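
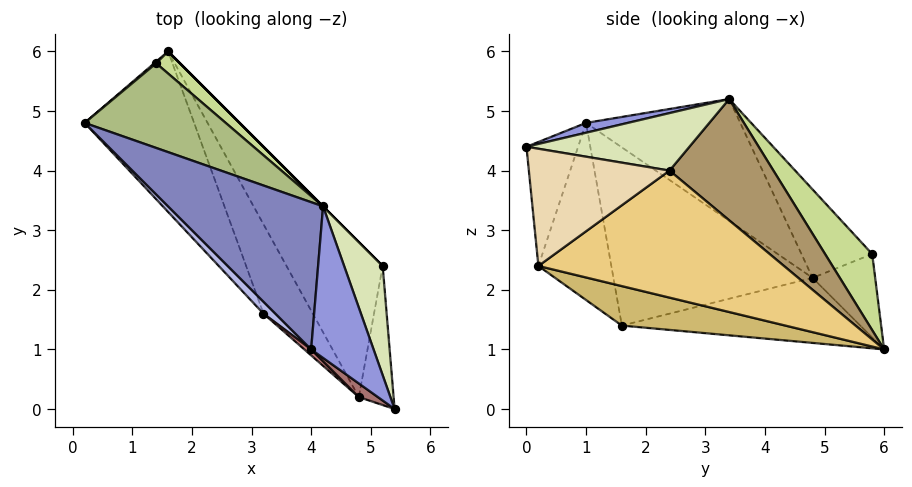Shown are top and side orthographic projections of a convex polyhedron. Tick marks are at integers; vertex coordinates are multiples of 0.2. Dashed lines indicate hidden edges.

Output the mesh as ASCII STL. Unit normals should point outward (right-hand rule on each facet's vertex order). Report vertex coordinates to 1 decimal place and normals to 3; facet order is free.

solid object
 facet normal -0.494 -0.255 -0.831
  outer loop
   vertex 3.2 1.6 1.4
   vertex 0.2 4.8 2.2
   vertex 1.6 6.0 1.0
  endloop
 endfacet
 facet normal -0.616 -0.079 0.784
  outer loop
   vertex 4.0 1.0 4.8
   vertex 4.2 3.4 5.2
   vertex 0.2 4.8 2.2
  endloop
 endfacet
 facet normal 0.153 -0.175 0.973
  outer loop
   vertex 4.0 1.0 4.8
   vertex 5.4 0.0 4.4
   vertex 4.2 3.4 5.2
  endloop
 endfacet
 facet normal -0.723 -0.690 0.048
  outer loop
   vertex 4.0 1.0 4.8
   vertex 0.2 4.8 2.2
   vertex 3.2 1.6 1.4
  endloop
 endfacet
 facet normal -0.643 0.766 0.015
  outer loop
   vertex 1.4 5.8 2.6
   vertex 1.6 6.0 1.0
   vertex 0.2 4.8 2.2
  endloop
 endfacet
 facet normal -0.509 0.286 0.812
  outer loop
   vertex 1.4 5.8 2.6
   vertex 0.2 4.8 2.2
   vertex 4.2 3.4 5.2
  endloop
 endfacet
 facet normal 0.545 0.821 0.171
  outer loop
   vertex 1.4 5.8 2.6
   vertex 4.2 3.4 5.2
   vertex 1.6 6.0 1.0
  endloop
 endfacet
 facet normal 0.820 0.160 0.550
  outer loop
   vertex 5.2 2.4 4.0
   vertex 4.2 3.4 5.2
   vertex 5.4 0.0 4.4
  endloop
 endfacet
 facet normal 0.707 0.707 0.000
  outer loop
   vertex 5.2 2.4 4.0
   vertex 1.6 6.0 1.0
   vertex 4.2 3.4 5.2
  endloop
 endfacet
 facet normal 0.617 0.154 -0.772
  outer loop
   vertex 4.8 0.2 2.4
   vertex 3.2 1.6 1.4
   vertex 1.6 6.0 1.0
  endloop
 endfacet
 facet normal 0.765 0.282 -0.579
  outer loop
   vertex 4.8 0.2 2.4
   vertex 1.6 6.0 1.0
   vertex 5.2 2.4 4.0
  endloop
 endfacet
 facet normal 0.958 0.032 -0.284
  outer loop
   vertex 4.8 0.2 2.4
   vertex 5.2 2.4 4.0
   vertex 5.4 0.0 4.4
  endloop
 endfacet
 facet normal -0.563 -0.822 0.087
  outer loop
   vertex 4.8 0.2 2.4
   vertex 5.4 0.0 4.4
   vertex 4.0 1.0 4.8
  endloop
 endfacet
 facet normal -0.667 -0.744 0.026
  outer loop
   vertex 4.8 0.2 2.4
   vertex 4.0 1.0 4.8
   vertex 3.2 1.6 1.4
  endloop
 endfacet
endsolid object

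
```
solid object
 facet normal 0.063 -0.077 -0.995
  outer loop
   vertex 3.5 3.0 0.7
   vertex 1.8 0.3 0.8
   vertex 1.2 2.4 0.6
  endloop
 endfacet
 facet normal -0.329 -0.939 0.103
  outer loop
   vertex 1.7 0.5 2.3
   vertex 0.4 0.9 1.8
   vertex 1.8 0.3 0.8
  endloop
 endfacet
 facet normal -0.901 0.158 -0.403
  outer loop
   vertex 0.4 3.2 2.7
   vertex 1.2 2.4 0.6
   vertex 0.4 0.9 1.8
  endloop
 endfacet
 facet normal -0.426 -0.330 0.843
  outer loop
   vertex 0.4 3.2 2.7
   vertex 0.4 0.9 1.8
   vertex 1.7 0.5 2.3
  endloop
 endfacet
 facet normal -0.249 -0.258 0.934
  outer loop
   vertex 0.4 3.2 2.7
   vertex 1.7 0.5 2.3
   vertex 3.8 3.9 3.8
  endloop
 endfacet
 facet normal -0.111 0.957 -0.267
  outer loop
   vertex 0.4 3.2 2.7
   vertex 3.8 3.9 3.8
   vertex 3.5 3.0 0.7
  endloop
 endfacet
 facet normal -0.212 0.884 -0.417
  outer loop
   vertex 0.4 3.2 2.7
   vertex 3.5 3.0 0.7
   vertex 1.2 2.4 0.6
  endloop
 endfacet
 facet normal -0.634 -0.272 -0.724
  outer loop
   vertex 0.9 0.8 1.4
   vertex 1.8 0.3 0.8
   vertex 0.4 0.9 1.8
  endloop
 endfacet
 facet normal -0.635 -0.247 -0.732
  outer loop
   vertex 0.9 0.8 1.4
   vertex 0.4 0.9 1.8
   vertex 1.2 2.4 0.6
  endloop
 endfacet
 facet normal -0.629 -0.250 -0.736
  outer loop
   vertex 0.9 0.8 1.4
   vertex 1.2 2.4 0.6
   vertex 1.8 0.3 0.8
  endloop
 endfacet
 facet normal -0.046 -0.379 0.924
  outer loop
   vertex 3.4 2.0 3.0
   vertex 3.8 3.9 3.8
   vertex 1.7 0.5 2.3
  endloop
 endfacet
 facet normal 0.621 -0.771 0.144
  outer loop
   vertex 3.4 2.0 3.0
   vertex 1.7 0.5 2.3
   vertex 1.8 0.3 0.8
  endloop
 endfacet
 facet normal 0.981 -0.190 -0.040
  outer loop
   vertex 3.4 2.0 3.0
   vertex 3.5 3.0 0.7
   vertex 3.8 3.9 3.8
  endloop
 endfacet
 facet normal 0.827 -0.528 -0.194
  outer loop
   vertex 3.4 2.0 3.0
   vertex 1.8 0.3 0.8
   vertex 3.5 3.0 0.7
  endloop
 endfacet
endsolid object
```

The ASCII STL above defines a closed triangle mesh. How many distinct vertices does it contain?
9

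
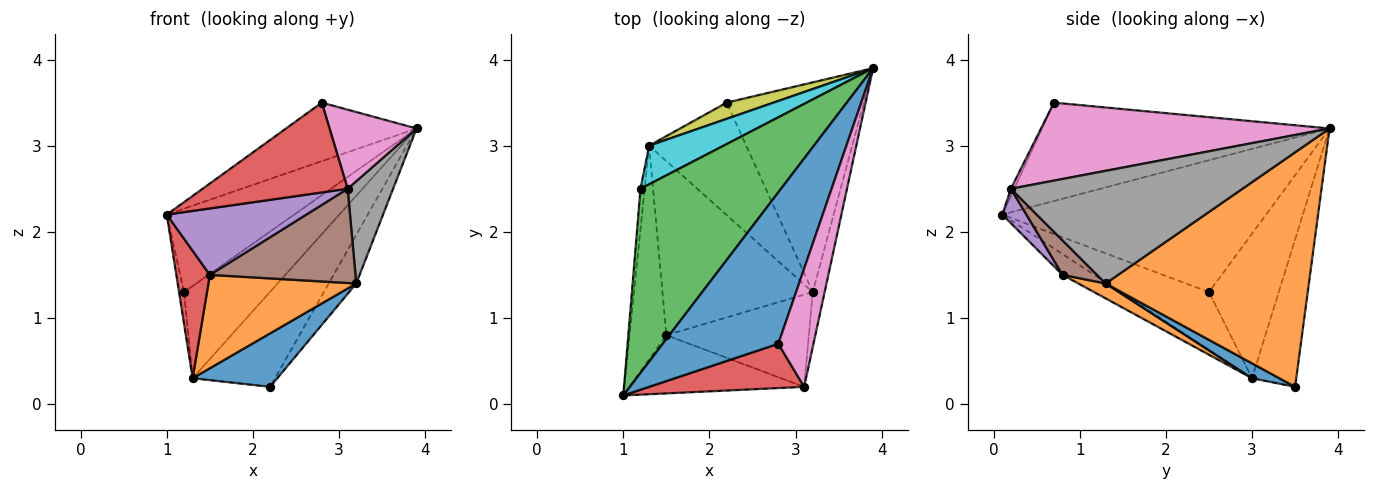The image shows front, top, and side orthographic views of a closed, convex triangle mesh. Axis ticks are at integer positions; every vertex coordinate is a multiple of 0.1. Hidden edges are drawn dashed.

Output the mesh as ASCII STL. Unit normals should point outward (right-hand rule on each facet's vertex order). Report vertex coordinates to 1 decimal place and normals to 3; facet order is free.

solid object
 facet normal -0.622 0.282 0.731
  outer loop
   vertex 2.8 0.7 3.5
   vertex 3.9 3.9 3.2
   vertex 1.0 0.1 2.2
  endloop
 endfacet
 facet normal 0.857 0.116 -0.501
  outer loop
   vertex 3.2 1.3 1.4
   vertex 2.2 3.5 0.2
   vertex 3.9 3.9 3.2
  endloop
 endfacet
 facet normal -0.650 0.314 0.692
  outer loop
   vertex 1.2 2.5 1.3
   vertex 1.0 0.1 2.2
   vertex 3.9 3.9 3.2
  endloop
 endfacet
 facet normal -0.020 -0.897 0.442
  outer loop
   vertex 3.1 0.2 2.5
   vertex 2.8 0.7 3.5
   vertex 1.0 0.1 2.2
  endloop
 endfacet
 facet normal 0.129 -0.746 -0.654
  outer loop
   vertex 3.1 0.2 2.5
   vertex 1.0 0.1 2.2
   vertex 1.5 0.8 1.5
  endloop
 endfacet
 facet normal 0.167 -0.705 -0.690
  outer loop
   vertex 3.1 0.2 2.5
   vertex 1.5 0.8 1.5
   vertex 3.2 1.3 1.4
  endloop
 endfacet
 facet normal 0.879 -0.265 0.396
  outer loop
   vertex 3.1 0.2 2.5
   vertex 3.9 3.9 3.2
   vertex 2.8 0.7 3.5
  endloop
 endfacet
 facet normal 0.976 -0.192 -0.103
  outer loop
   vertex 3.1 0.2 2.5
   vertex 3.2 1.3 1.4
   vertex 3.9 3.9 3.2
  endloop
 endfacet
 facet normal -0.468 0.871 0.149
  outer loop
   vertex 1.3 3.0 0.3
   vertex 3.9 3.9 3.2
   vertex 2.2 3.5 0.2
  endloop
 endfacet
 facet normal -0.600 0.738 0.309
  outer loop
   vertex 1.3 3.0 0.3
   vertex 1.2 2.5 1.3
   vertex 3.9 3.9 3.2
  endloop
 endfacet
 facet normal 0.137 -0.426 -0.894
  outer loop
   vertex 1.3 3.0 0.3
   vertex 2.2 3.5 0.2
   vertex 3.2 1.3 1.4
  endloop
 endfacet
 facet normal 0.087 -0.471 -0.878
  outer loop
   vertex 1.3 3.0 0.3
   vertex 3.2 1.3 1.4
   vertex 1.5 0.8 1.5
  endloop
 endfacet
 facet normal -0.996 0.056 -0.071
  outer loop
   vertex 1.3 3.0 0.3
   vertex 1.0 0.1 2.2
   vertex 1.2 2.5 1.3
  endloop
 endfacet
 facet normal -0.436 -0.461 -0.773
  outer loop
   vertex 1.3 3.0 0.3
   vertex 1.5 0.8 1.5
   vertex 1.0 0.1 2.2
  endloop
 endfacet
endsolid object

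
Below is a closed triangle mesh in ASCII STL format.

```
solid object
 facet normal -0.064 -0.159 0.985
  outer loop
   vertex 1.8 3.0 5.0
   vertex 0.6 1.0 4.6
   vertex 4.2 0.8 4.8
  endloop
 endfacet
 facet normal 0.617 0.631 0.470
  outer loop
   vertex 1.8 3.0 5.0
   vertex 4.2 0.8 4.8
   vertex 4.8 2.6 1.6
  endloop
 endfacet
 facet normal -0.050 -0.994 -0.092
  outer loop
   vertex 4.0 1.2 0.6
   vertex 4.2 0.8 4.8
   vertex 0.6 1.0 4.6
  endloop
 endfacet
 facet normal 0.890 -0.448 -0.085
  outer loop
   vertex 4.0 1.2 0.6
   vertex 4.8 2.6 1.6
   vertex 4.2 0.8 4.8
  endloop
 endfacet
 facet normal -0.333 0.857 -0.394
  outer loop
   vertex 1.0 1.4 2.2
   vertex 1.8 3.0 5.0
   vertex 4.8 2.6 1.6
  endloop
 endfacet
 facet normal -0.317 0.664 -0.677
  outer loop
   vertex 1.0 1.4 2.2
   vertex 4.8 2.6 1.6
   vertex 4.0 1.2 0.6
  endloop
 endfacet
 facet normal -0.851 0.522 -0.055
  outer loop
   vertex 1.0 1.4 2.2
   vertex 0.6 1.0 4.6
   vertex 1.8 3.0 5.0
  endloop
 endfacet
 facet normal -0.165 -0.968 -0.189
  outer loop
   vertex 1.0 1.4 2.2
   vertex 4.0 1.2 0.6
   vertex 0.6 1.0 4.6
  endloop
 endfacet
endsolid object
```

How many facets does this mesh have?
8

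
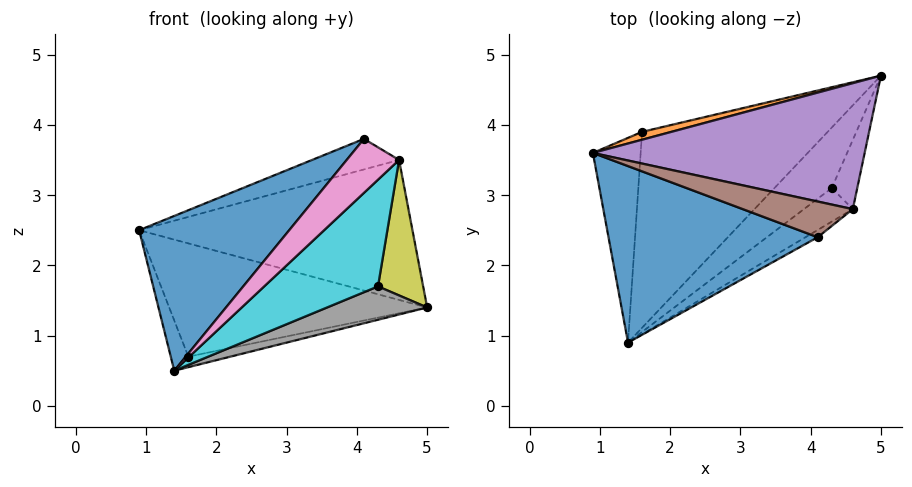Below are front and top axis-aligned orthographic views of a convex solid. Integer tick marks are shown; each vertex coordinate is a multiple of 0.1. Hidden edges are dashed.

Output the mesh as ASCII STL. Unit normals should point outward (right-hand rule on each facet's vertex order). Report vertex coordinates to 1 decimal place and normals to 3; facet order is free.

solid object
 facet normal -0.484 -0.577 0.658
  outer loop
   vertex 4.1 2.4 3.8
   vertex 0.9 3.6 2.5
   vertex 1.4 0.9 0.5
  endloop
 endfacet
 facet normal -0.242 0.968 0.067
  outer loop
   vertex 1.6 3.9 0.7
   vertex 0.9 3.6 2.5
   vertex 5.0 4.7 1.4
  endloop
 endfacet
 facet normal -0.933 0.085 -0.349
  outer loop
   vertex 1.6 3.9 0.7
   vertex 1.4 0.9 0.5
   vertex 0.9 3.6 2.5
  endloop
 endfacet
 facet normal 0.189 0.053 -0.980
  outer loop
   vertex 1.6 3.9 0.7
   vertex 5.0 4.7 1.4
   vertex 1.4 0.9 0.5
  endloop
 endfacet
 facet normal -0.020 0.743 0.669
  outer loop
   vertex 4.6 2.8 3.5
   vertex 5.0 4.7 1.4
   vertex 0.9 3.6 2.5
  endloop
 endfacet
 facet normal -0.065 0.649 0.758
  outer loop
   vertex 4.6 2.8 3.5
   vertex 0.9 3.6 2.5
   vertex 4.1 2.4 3.8
  endloop
 endfacet
 facet normal 0.581 -0.807 -0.108
  outer loop
   vertex 4.6 2.8 3.5
   vertex 4.1 2.4 3.8
   vertex 1.4 0.9 0.5
  endloop
 endfacet
 facet normal 0.589 -0.390 -0.708
  outer loop
   vertex 4.3 3.1 1.7
   vertex 1.4 0.9 0.5
   vertex 5.0 4.7 1.4
  endloop
 endfacet
 facet normal 0.879 -0.425 -0.217
  outer loop
   vertex 4.3 3.1 1.7
   vertex 5.0 4.7 1.4
   vertex 4.6 2.8 3.5
  endloop
 endfacet
 facet normal 0.647 -0.728 -0.229
  outer loop
   vertex 4.3 3.1 1.7
   vertex 4.6 2.8 3.5
   vertex 1.4 0.9 0.5
  endloop
 endfacet
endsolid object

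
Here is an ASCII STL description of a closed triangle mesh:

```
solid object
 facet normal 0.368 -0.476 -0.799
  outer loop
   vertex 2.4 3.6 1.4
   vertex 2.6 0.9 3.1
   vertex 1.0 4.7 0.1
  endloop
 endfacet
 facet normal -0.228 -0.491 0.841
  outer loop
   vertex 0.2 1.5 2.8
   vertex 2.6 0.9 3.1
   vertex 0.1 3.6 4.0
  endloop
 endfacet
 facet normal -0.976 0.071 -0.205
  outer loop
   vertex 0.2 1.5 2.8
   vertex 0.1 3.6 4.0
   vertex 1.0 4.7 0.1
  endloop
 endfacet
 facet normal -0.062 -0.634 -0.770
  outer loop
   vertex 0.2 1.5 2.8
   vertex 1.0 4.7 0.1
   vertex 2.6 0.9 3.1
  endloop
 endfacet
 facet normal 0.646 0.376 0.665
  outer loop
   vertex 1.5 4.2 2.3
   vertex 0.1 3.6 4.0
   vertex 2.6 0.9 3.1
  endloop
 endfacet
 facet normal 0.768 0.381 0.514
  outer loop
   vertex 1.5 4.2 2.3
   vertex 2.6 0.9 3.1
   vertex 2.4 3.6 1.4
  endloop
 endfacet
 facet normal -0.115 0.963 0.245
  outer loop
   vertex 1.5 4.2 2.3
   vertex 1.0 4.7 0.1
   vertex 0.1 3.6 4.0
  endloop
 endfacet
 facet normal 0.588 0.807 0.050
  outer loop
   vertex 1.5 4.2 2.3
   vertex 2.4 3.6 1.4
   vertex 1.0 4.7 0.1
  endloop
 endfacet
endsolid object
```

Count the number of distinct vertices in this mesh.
6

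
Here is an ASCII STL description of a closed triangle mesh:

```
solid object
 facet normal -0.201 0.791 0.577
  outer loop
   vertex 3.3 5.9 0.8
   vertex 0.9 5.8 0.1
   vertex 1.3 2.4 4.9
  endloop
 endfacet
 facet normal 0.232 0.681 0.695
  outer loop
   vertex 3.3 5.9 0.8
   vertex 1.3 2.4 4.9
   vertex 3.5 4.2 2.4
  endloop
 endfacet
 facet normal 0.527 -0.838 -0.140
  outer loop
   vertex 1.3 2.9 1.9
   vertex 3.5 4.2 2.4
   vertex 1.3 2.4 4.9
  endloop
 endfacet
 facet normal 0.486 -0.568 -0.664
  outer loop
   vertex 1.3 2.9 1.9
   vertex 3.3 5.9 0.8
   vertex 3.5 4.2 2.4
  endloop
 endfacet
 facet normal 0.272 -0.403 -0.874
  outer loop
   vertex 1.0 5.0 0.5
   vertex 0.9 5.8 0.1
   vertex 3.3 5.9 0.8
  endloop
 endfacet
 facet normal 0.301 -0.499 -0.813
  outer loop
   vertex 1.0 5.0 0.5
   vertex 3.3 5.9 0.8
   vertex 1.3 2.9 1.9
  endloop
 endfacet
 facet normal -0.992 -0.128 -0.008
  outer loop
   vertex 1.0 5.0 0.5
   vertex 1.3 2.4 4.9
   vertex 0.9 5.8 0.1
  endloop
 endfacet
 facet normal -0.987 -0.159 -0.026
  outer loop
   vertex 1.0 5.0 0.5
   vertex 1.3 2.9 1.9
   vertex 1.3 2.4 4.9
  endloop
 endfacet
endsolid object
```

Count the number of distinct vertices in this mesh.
6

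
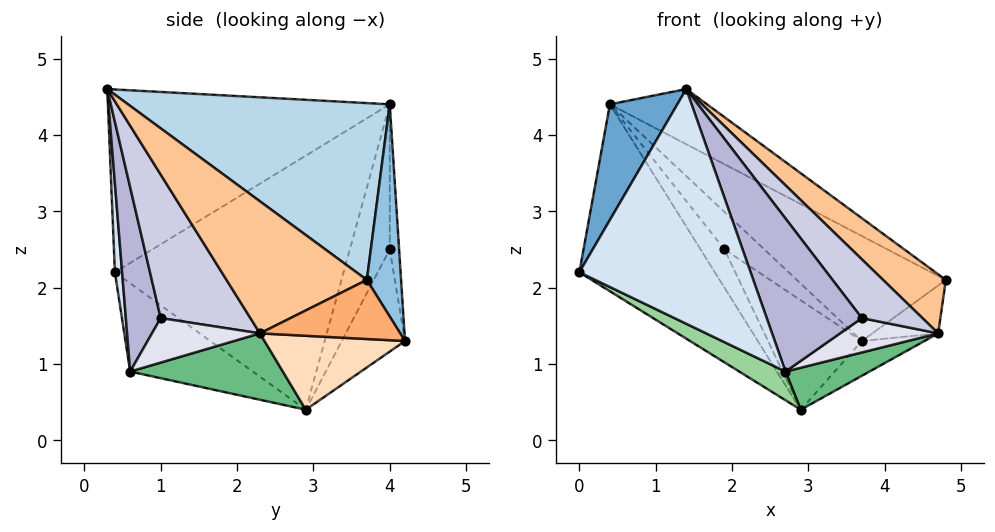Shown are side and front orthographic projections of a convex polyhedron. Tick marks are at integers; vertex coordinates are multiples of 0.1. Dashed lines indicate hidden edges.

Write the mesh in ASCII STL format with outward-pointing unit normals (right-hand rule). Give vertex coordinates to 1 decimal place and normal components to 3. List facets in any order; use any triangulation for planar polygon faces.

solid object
 facet normal -0.849 -0.203 0.487
  outer loop
   vertex 0.4 4.0 4.4
   vertex 0.0 0.4 2.2
   vertex 1.4 0.3 4.6
  endloop
 endfacet
 facet normal 0.214 0.933 0.288
  outer loop
   vertex 0.4 4.0 4.4
   vertex 4.8 3.7 2.1
   vertex 3.7 4.2 1.3
  endloop
 endfacet
 facet normal 0.466 0.173 0.868
  outer loop
   vertex 0.4 4.0 4.4
   vertex 1.4 0.3 4.6
   vertex 4.8 3.7 2.1
  endloop
 endfacet
 facet normal 0.042 -0.997 -0.066
  outer loop
   vertex 2.7 0.6 0.9
   vertex 1.4 0.3 4.6
   vertex 0.0 0.4 2.2
  endloop
 endfacet
 facet normal -0.225 0.958 -0.177
  outer loop
   vertex 1.9 4.0 2.5
   vertex 0.4 4.0 4.4
   vertex 3.7 4.2 1.3
  endloop
 endfacet
 facet normal 0.647 0.304 -0.700
  outer loop
   vertex 4.7 2.3 1.4
   vertex 3.7 4.2 1.3
   vertex 4.8 3.7 2.1
  endloop
 endfacet
 facet normal 0.753 -0.337 0.566
  outer loop
   vertex 4.7 2.3 1.4
   vertex 4.8 3.7 2.1
   vertex 1.4 0.3 4.6
  endloop
 endfacet
 facet normal 0.531 0.237 -0.814
  outer loop
   vertex 2.9 2.9 0.4
   vertex 3.7 4.2 1.3
   vertex 4.7 2.3 1.4
  endloop
 endfacet
 facet normal 0.414 -0.228 -0.881
  outer loop
   vertex 2.9 2.9 0.4
   vertex 4.7 2.3 1.4
   vertex 2.7 0.6 0.9
  endloop
 endfacet
 facet normal -0.419 -0.158 -0.894
  outer loop
   vertex 2.9 2.9 0.4
   vertex 2.7 0.6 0.9
   vertex 0.0 0.4 2.2
  endloop
 endfacet
 facet normal -0.458 0.679 -0.574
  outer loop
   vertex 2.9 2.9 0.4
   vertex 1.9 4.0 2.5
   vertex 3.7 4.2 1.3
  endloop
 endfacet
 facet normal -0.712 0.422 -0.561
  outer loop
   vertex 2.9 2.9 0.4
   vertex 0.0 0.4 2.2
   vertex 0.4 4.0 4.4
  endloop
 endfacet
 facet normal -0.710 0.425 -0.561
  outer loop
   vertex 2.9 2.9 0.4
   vertex 0.4 4.0 4.4
   vertex 1.9 4.0 2.5
  endloop
 endfacet
 facet normal 0.344 -0.938 0.045
  outer loop
   vertex 3.7 1.0 1.6
   vertex 1.4 0.3 4.6
   vertex 2.7 0.6 0.9
  endloop
 endfacet
 facet normal 0.740 -0.500 0.451
  outer loop
   vertex 3.7 1.0 1.6
   vertex 4.7 2.3 1.4
   vertex 1.4 0.3 4.6
  endloop
 endfacet
 facet normal 0.614 -0.558 -0.558
  outer loop
   vertex 3.7 1.0 1.6
   vertex 2.7 0.6 0.9
   vertex 4.7 2.3 1.4
  endloop
 endfacet
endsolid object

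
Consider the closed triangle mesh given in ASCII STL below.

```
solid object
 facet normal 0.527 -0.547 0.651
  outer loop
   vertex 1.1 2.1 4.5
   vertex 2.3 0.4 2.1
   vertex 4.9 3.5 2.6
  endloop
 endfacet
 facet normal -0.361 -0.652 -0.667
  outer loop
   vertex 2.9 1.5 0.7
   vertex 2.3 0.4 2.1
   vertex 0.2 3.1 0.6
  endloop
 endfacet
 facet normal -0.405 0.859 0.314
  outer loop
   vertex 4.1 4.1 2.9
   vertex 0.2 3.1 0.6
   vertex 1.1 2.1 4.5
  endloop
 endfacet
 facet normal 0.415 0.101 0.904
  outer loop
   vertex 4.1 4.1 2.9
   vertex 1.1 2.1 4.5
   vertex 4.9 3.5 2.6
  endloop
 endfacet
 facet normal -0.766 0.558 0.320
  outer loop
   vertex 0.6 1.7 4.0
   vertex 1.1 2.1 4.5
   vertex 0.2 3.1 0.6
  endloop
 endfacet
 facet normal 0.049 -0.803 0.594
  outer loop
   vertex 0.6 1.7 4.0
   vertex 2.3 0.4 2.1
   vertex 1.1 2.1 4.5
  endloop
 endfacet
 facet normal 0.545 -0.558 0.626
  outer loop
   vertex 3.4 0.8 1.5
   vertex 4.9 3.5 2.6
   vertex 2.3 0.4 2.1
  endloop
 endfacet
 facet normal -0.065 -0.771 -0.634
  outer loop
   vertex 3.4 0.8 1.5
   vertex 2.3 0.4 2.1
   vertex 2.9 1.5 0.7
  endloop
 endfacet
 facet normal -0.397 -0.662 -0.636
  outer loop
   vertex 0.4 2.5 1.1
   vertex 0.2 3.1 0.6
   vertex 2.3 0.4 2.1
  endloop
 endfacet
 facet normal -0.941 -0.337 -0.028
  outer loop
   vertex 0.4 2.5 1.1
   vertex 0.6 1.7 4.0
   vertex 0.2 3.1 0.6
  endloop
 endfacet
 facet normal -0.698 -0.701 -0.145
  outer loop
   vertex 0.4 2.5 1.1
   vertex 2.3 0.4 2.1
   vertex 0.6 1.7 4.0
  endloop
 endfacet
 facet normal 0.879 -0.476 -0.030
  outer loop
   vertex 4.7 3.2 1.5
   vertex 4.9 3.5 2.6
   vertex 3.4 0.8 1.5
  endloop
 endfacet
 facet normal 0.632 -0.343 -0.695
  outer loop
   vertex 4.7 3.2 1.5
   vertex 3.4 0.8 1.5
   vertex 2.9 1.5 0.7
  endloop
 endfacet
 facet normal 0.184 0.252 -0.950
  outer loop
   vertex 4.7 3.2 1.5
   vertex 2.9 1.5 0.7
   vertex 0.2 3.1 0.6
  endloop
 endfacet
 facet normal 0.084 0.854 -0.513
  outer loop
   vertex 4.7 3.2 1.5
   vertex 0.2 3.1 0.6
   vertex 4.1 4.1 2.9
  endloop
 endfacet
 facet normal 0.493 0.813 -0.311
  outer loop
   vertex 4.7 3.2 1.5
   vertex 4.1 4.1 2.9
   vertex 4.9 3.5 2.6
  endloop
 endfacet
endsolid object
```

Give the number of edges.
24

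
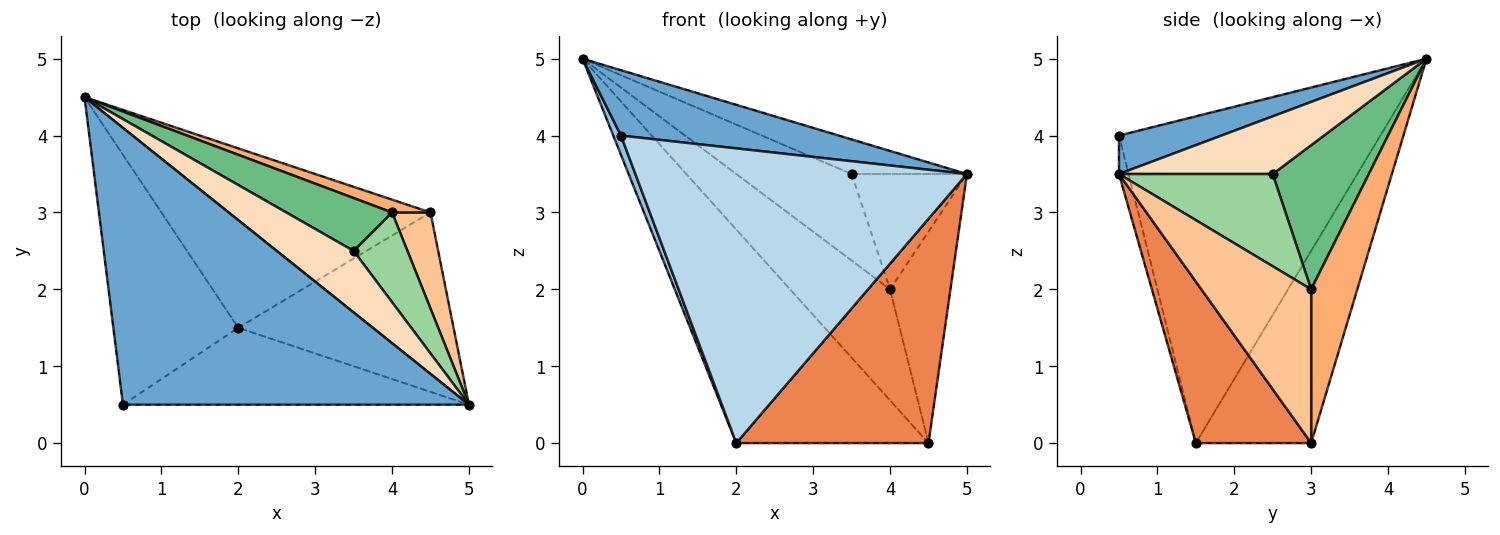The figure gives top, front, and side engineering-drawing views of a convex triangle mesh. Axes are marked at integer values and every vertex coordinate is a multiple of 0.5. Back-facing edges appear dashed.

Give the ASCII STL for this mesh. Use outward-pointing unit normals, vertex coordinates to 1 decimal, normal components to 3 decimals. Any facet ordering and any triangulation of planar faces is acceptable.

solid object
 facet normal 0.108 -0.228 0.968
  outer loop
   vertex 0.5 0.5 4.0
   vertex 5.0 0.5 3.5
   vertex 0.0 4.5 5.0
  endloop
 endfacet
 facet normal -0.934 -0.027 -0.357
  outer loop
   vertex 0.5 0.5 4.0
   vertex 0.0 4.5 5.0
   vertex 2.0 1.5 0.0
  endloop
 endfacet
 facet normal -0.028 -0.967 -0.252
  outer loop
   vertex 0.5 0.5 4.0
   vertex 2.0 1.5 0.0
   vertex 5.0 0.5 3.5
  endloop
 endfacet
 facet normal -0.417 0.696 -0.584
  outer loop
   vertex 4.5 3.0 0.0
   vertex 2.0 1.5 0.0
   vertex 0.0 4.5 5.0
  endloop
 endfacet
 facet normal 0.424 -0.707 -0.566
  outer loop
   vertex 4.5 3.0 0.0
   vertex 5.0 0.5 3.5
   vertex 2.0 1.5 0.0
  endloop
 endfacet
 facet normal 0.417 0.903 0.104
  outer loop
   vertex 4.0 3.0 2.0
   vertex 4.5 3.0 0.0
   vertex 0.0 4.5 5.0
  endloop
 endfacet
 facet normal 0.856 0.471 0.214
  outer loop
   vertex 4.0 3.0 2.0
   vertex 5.0 0.5 3.5
   vertex 4.5 3.0 0.0
  endloop
 endfacet
 facet normal 0.547 0.410 0.730
  outer loop
   vertex 3.5 2.5 3.5
   vertex 0.0 4.5 5.0
   vertex 5.0 0.5 3.5
  endloop
 endfacet
 facet normal 0.580 0.695 0.425
  outer loop
   vertex 3.5 2.5 3.5
   vertex 4.0 3.0 2.0
   vertex 0.0 4.5 5.0
  endloop
 endfacet
 facet normal 0.725 0.544 0.423
  outer loop
   vertex 3.5 2.5 3.5
   vertex 5.0 0.5 3.5
   vertex 4.0 3.0 2.0
  endloop
 endfacet
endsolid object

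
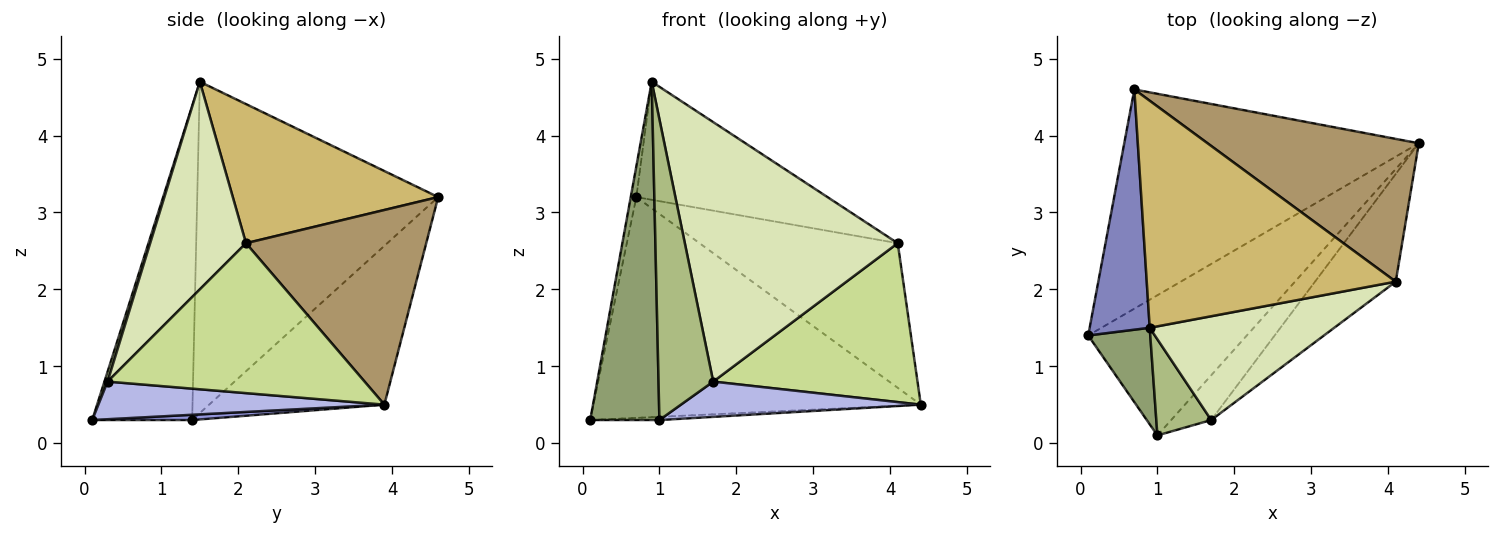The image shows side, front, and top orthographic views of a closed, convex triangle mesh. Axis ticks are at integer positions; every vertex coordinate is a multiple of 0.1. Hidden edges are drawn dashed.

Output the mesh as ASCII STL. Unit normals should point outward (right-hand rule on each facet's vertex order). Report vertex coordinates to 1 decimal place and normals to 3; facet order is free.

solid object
 facet normal -0.355 0.663 -0.659
  outer loop
   vertex 0.7 4.6 3.2
   vertex 4.4 3.9 0.5
   vertex 0.1 1.4 0.3
  endloop
 endfacet
 facet normal -0.984 0.023 0.178
  outer loop
   vertex 0.9 1.5 4.7
   vertex 0.7 4.6 3.2
   vertex 0.1 1.4 0.3
  endloop
 endfacet
 facet normal 0.033 0.023 -0.999
  outer loop
   vertex 1.0 0.1 0.3
   vertex 0.1 1.4 0.3
   vertex 4.4 3.9 0.5
  endloop
 endfacet
 facet normal 0.594 -0.498 -0.632
  outer loop
   vertex 1.0 0.1 0.3
   vertex 4.4 3.9 0.5
   vertex 1.7 0.3 0.8
  endloop
 endfacet
 facet normal -0.812 -0.562 0.160
  outer loop
   vertex 1.0 0.1 0.3
   vertex 0.9 1.5 4.7
   vertex 0.1 1.4 0.3
  endloop
 endfacet
 facet normal 0.055 -0.951 0.304
  outer loop
   vertex 1.0 0.1 0.3
   vertex 1.7 0.3 0.8
   vertex 0.9 1.5 4.7
  endloop
 endfacet
 facet normal 0.721 -0.573 -0.388
  outer loop
   vertex 4.1 2.1 2.6
   vertex 1.7 0.3 0.8
   vertex 4.4 3.9 0.5
  endloop
 endfacet
 facet normal 0.386 -0.857 0.343
  outer loop
   vertex 4.1 2.1 2.6
   vertex 0.9 1.5 4.7
   vertex 1.7 0.3 0.8
  endloop
 endfacet
 facet normal 0.543 0.597 0.590
  outer loop
   vertex 4.1 2.1 2.6
   vertex 4.4 3.9 0.5
   vertex 0.7 4.6 3.2
  endloop
 endfacet
 facet normal 0.444 0.413 0.795
  outer loop
   vertex 4.1 2.1 2.6
   vertex 0.7 4.6 3.2
   vertex 0.9 1.5 4.7
  endloop
 endfacet
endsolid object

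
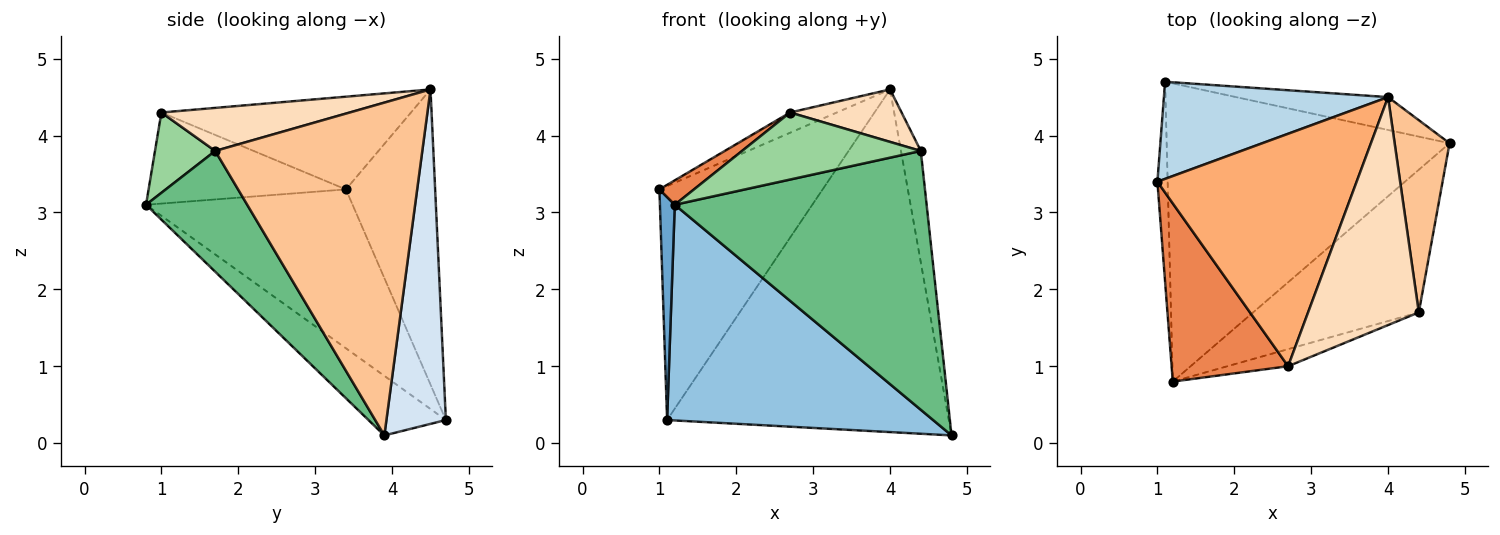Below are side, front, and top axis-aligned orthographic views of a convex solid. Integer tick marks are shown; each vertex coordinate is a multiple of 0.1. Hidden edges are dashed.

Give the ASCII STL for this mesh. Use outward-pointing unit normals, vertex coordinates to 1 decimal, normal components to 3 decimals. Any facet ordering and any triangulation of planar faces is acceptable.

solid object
 facet normal -0.995 -0.072 -0.064
  outer loop
   vertex 1.1 4.7 0.3
   vertex 1.2 0.8 3.1
   vertex 1.0 3.4 3.3
  endloop
 endfacet
 facet normal -0.168 -0.578 -0.799
  outer loop
   vertex 1.1 4.7 0.3
   vertex 4.8 3.9 0.1
   vertex 1.2 0.8 3.1
  endloop
 endfacet
 facet normal -0.451 0.824 0.342
  outer loop
   vertex 1.1 4.7 0.3
   vertex 1.0 3.4 3.3
   vertex 4.0 4.5 4.6
  endloop
 endfacet
 facet normal 0.206 0.974 -0.093
  outer loop
   vertex 1.1 4.7 0.3
   vertex 4.0 4.5 4.6
   vertex 4.8 3.9 0.1
  endloop
 endfacet
 facet normal -0.612 -0.107 0.783
  outer loop
   vertex 2.7 1.0 4.3
   vertex 1.0 3.4 3.3
   vertex 1.2 0.8 3.1
  endloop
 endfacet
 facet normal -0.421 0.079 0.904
  outer loop
   vertex 2.7 1.0 4.3
   vertex 4.0 4.5 4.6
   vertex 1.0 3.4 3.3
  endloop
 endfacet
 facet normal 0.982 0.094 0.162
  outer loop
   vertex 4.4 1.7 3.8
   vertex 4.8 3.9 0.1
   vertex 4.0 4.5 4.6
  endloop
 endfacet
 facet normal 0.354 -0.210 0.911
  outer loop
   vertex 4.4 1.7 3.8
   vertex 4.0 4.5 4.6
   vertex 2.7 1.0 4.3
  endloop
 endfacet
 facet normal 0.332 -0.826 -0.455
  outer loop
   vertex 4.4 1.7 3.8
   vertex 1.2 0.8 3.1
   vertex 4.8 3.9 0.1
  endloop
 endfacet
 facet normal 0.310 -0.921 -0.234
  outer loop
   vertex 4.4 1.7 3.8
   vertex 2.7 1.0 4.3
   vertex 1.2 0.8 3.1
  endloop
 endfacet
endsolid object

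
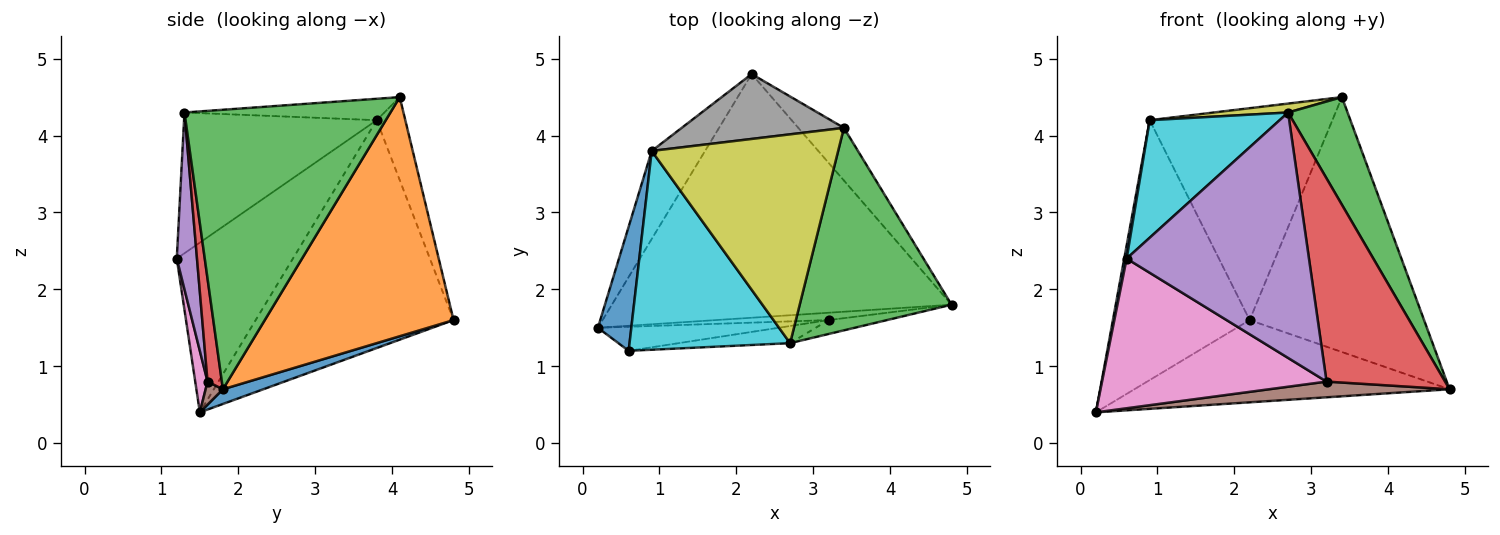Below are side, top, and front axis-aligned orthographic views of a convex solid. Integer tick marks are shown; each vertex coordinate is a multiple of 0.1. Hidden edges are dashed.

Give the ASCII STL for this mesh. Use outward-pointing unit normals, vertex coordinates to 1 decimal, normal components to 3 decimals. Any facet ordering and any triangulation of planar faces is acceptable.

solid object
 facet normal 0.041 0.319 -0.947
  outer loop
   vertex 2.2 4.8 1.6
   vertex 4.8 1.8 0.7
   vertex 0.2 1.5 0.4
  endloop
 endfacet
 facet normal 0.727 0.672 -0.139
  outer loop
   vertex 3.4 4.1 4.5
   vertex 4.8 1.8 0.7
   vertex 2.2 4.8 1.6
  endloop
 endfacet
 facet normal 0.852 -0.246 0.463
  outer loop
   vertex 2.7 1.3 4.3
   vertex 4.8 1.8 0.7
   vertex 3.4 4.1 4.5
  endloop
 endfacet
 facet normal 0.120 -0.991 -0.068
  outer loop
   vertex 3.2 1.6 0.8
   vertex 4.8 1.8 0.7
   vertex 2.7 1.3 4.3
  endloop
 endfacet
 facet normal 0.110 -0.992 -0.069
  outer loop
   vertex 3.2 1.6 0.8
   vertex 2.7 1.3 4.3
   vertex 0.6 1.2 2.4
  endloop
 endfacet
 facet normal 0.086 -0.902 -0.422
  outer loop
   vertex 3.2 1.6 0.8
   vertex 0.2 1.5 0.4
   vertex 4.8 1.8 0.7
  endloop
 endfacet
 facet normal 0.054 -0.986 -0.159
  outer loop
   vertex 3.2 1.6 0.8
   vertex 0.6 1.2 2.4
   vertex 0.2 1.5 0.4
  endloop
 endfacet
 facet normal -0.148 0.946 0.290
  outer loop
   vertex 0.9 3.8 4.2
   vertex 3.4 4.1 4.5
   vertex 2.2 4.8 1.6
  endloop
 endfacet
 facet normal -0.114 -0.042 0.993
  outer loop
   vertex 0.9 3.8 4.2
   vertex 2.7 1.3 4.3
   vertex 3.4 4.1 4.5
  endloop
 endfacet
 facet normal -0.602 -0.406 0.687
  outer loop
   vertex 0.9 3.8 4.2
   vertex 0.6 1.2 2.4
   vertex 2.7 1.3 4.3
  endloop
 endfacet
 facet normal -0.981 -0.021 0.193
  outer loop
   vertex 0.9 3.8 4.2
   vertex 0.2 1.5 0.4
   vertex 0.6 1.2 2.4
  endloop
 endfacet
 facet normal -0.808 0.558 -0.189
  outer loop
   vertex 0.9 3.8 4.2
   vertex 2.2 4.8 1.6
   vertex 0.2 1.5 0.4
  endloop
 endfacet
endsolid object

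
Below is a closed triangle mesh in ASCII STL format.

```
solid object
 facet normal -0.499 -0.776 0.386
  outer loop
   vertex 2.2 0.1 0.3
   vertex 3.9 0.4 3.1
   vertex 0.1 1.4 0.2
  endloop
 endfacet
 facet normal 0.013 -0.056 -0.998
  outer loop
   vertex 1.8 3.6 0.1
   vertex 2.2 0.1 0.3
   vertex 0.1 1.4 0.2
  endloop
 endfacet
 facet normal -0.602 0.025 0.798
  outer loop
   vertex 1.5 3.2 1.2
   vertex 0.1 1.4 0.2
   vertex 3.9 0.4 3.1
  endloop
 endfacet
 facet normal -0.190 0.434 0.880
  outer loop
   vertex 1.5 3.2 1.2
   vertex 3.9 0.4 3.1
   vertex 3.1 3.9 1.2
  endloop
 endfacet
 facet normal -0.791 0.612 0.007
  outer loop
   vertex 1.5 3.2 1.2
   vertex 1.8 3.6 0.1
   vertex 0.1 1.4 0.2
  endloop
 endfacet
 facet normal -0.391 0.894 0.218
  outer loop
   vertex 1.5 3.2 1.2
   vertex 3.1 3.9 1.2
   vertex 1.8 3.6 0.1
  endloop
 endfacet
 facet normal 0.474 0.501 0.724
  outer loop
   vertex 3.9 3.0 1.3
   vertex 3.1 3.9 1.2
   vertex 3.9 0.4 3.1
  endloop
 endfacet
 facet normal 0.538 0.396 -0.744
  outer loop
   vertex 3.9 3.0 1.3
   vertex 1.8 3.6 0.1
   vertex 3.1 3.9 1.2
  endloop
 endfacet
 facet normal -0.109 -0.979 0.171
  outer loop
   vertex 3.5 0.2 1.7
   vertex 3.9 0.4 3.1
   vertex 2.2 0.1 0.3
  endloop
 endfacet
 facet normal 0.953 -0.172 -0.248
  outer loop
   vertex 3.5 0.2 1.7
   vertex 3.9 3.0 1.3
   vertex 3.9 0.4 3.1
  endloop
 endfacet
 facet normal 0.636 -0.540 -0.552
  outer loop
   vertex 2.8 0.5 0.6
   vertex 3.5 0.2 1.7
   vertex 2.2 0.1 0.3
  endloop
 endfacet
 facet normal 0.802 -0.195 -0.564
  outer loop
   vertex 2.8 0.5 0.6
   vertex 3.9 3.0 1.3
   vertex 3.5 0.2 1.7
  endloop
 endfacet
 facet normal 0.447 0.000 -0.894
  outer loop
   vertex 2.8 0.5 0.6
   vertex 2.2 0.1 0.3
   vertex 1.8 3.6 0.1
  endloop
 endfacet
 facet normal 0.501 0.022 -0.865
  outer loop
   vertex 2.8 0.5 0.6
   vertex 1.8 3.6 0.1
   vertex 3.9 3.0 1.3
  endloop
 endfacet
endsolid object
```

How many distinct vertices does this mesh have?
9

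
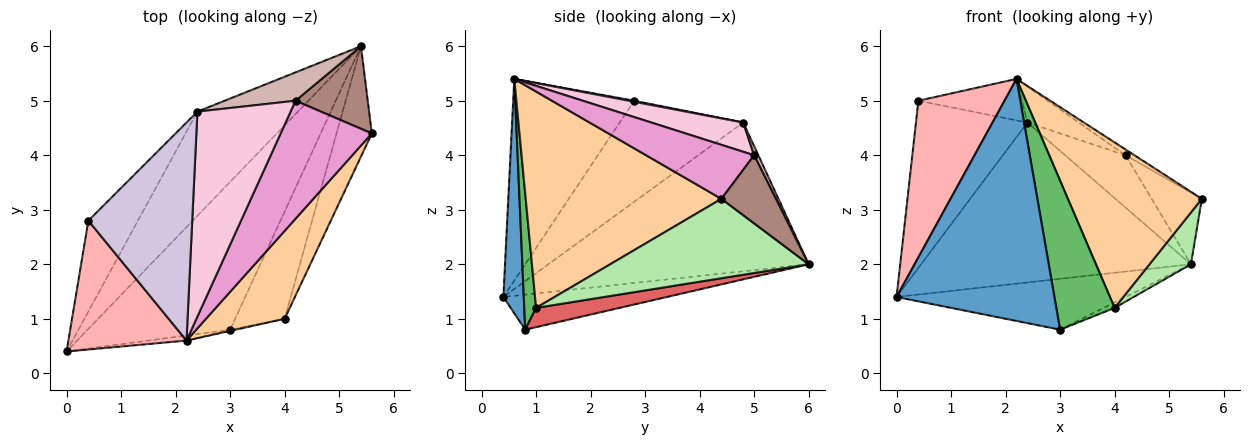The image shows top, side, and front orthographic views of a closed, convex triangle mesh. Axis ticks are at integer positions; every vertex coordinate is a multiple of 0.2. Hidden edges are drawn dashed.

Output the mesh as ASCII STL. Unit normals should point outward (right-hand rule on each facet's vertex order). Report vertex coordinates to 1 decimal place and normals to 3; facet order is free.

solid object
 facet normal 0.128 -0.992 -0.021
  outer loop
   vertex 2.2 0.6 5.4
   vertex 0.0 0.4 1.4
   vertex 3.0 0.8 0.8
  endloop
 endfacet
 facet normal -0.226 0.317 -0.921
  outer loop
   vertex 5.4 6.0 2.0
   vertex 3.0 0.8 0.8
   vertex 0.0 0.4 1.4
  endloop
 endfacet
 facet normal -0.629 0.652 -0.425
  outer loop
   vertex 5.4 6.0 2.0
   vertex 0.0 0.4 1.4
   vertex 2.4 4.8 4.6
  endloop
 endfacet
 facet normal 0.790 -0.541 0.287
  outer loop
   vertex 4.0 1.0 1.2
   vertex 5.6 4.4 3.2
   vertex 2.2 0.6 5.4
  endloop
 endfacet
 facet normal 0.199 -0.980 -0.008
  outer loop
   vertex 4.0 1.0 1.2
   vertex 2.2 0.6 5.4
   vertex 3.0 0.8 0.8
  endloop
 endfacet
 facet normal 0.897 -0.187 -0.399
  outer loop
   vertex 4.0 1.0 1.2
   vertex 5.4 6.0 2.0
   vertex 5.6 4.4 3.2
  endloop
 endfacet
 facet normal 0.363 0.047 -0.931
  outer loop
   vertex 4.0 1.0 1.2
   vertex 3.0 0.8 0.8
   vertex 5.4 6.0 2.0
  endloop
 endfacet
 facet normal -0.735 -0.523 0.431
  outer loop
   vertex 0.4 2.8 5.0
   vertex 0.0 0.4 1.4
   vertex 2.2 0.6 5.4
  endloop
 endfacet
 facet normal -0.698 0.629 -0.342
  outer loop
   vertex 0.4 2.8 5.0
   vertex 2.4 4.8 4.6
   vertex 0.0 0.4 1.4
  endloop
 endfacet
 facet normal 0.010 0.187 0.982
  outer loop
   vertex 0.4 2.8 5.0
   vertex 2.2 0.6 5.4
   vertex 2.4 4.8 4.6
  endloop
 endfacet
 facet normal 0.580 0.534 0.615
  outer loop
   vertex 4.2 5.0 4.0
   vertex 5.6 4.4 3.2
   vertex 5.4 6.0 2.0
  endloop
 endfacet
 facet normal 0.061 0.878 0.475
  outer loop
   vertex 4.2 5.0 4.0
   vertex 5.4 6.0 2.0
   vertex 2.4 4.8 4.6
  endloop
 endfacet
 facet normal 0.509 0.042 0.860
  outer loop
   vertex 4.2 5.0 4.0
   vertex 2.2 0.6 5.4
   vertex 5.6 4.4 3.2
  endloop
 endfacet
 facet normal 0.295 0.165 0.941
  outer loop
   vertex 4.2 5.0 4.0
   vertex 2.4 4.8 4.6
   vertex 2.2 0.6 5.4
  endloop
 endfacet
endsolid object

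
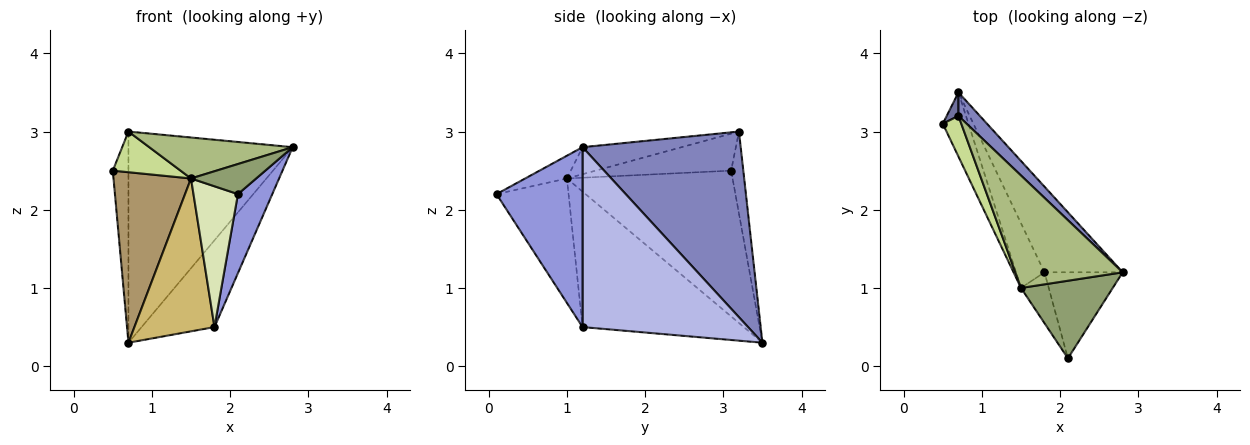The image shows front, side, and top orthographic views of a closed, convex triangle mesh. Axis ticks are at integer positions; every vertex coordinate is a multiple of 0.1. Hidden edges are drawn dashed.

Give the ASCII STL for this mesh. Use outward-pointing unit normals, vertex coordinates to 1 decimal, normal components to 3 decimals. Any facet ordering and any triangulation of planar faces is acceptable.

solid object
 facet normal -0.612 0.786 0.087
  outer loop
   vertex 0.7 3.2 3.0
   vertex 0.7 3.5 0.3
   vertex 0.5 3.1 2.5
  endloop
 endfacet
 facet normal 0.691 0.718 0.080
  outer loop
   vertex 0.7 3.2 3.0
   vertex 2.8 1.2 2.8
   vertex 0.7 3.5 0.3
  endloop
 endfacet
 facet normal 0.861 -0.344 -0.374
  outer loop
   vertex 1.8 1.2 0.5
   vertex 2.8 1.2 2.8
   vertex 2.1 0.1 2.2
  endloop
 endfacet
 facet normal 0.850 0.375 -0.370
  outer loop
   vertex 1.8 1.2 0.5
   vertex 0.7 3.5 0.3
   vertex 2.8 1.2 2.8
  endloop
 endfacet
 facet normal -0.225 -0.352 0.908
  outer loop
   vertex 1.5 1.0 2.4
   vertex 2.1 0.1 2.2
   vertex 2.8 1.2 2.8
  endloop
 endfacet
 facet normal -0.230 -0.333 0.914
  outer loop
   vertex 1.5 1.0 2.4
   vertex 2.8 1.2 2.8
   vertex 0.7 3.2 3.0
  endloop
 endfacet
 facet normal -0.816 -0.408 0.408
  outer loop
   vertex 1.5 1.0 2.4
   vertex 0.7 3.2 3.0
   vertex 0.5 3.1 2.5
  endloop
 endfacet
 facet normal -0.836 -0.516 -0.186
  outer loop
   vertex 1.5 1.0 2.4
   vertex 1.8 1.2 0.5
   vertex 2.1 0.1 2.2
  endloop
 endfacet
 facet normal -0.894 -0.418 -0.157
  outer loop
   vertex 1.5 1.0 2.4
   vertex 0.5 3.1 2.5
   vertex 0.7 3.5 0.3
  endloop
 endfacet
 facet normal -0.880 -0.437 -0.185
  outer loop
   vertex 1.5 1.0 2.4
   vertex 0.7 3.5 0.3
   vertex 1.8 1.2 0.5
  endloop
 endfacet
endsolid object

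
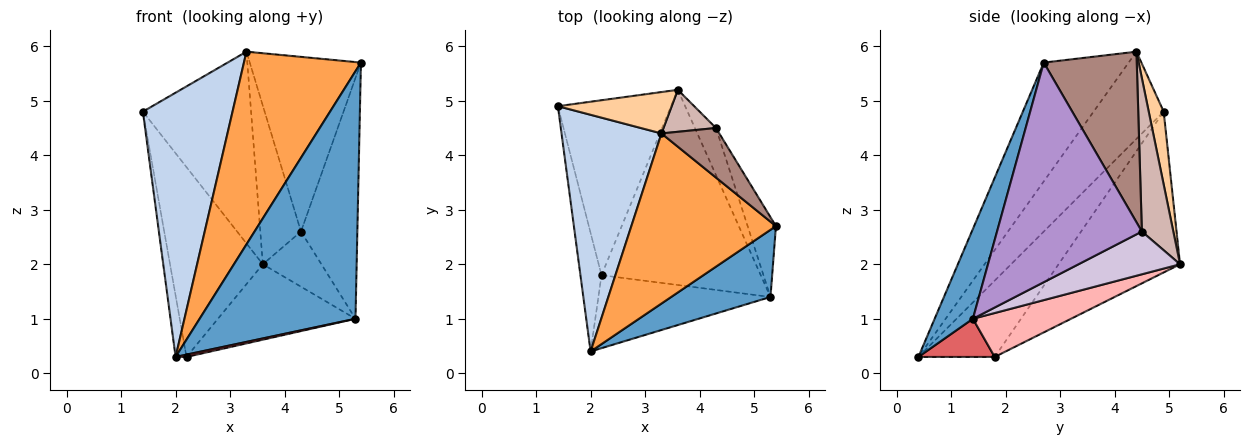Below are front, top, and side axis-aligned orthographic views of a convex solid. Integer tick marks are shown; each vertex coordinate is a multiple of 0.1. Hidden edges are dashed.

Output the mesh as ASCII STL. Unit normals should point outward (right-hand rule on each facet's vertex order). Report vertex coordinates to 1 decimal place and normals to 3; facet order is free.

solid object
 facet normal 0.231 -0.939 0.255
  outer loop
   vertex 5.3 1.4 1.0
   vertex 5.4 2.7 5.7
   vertex 2.0 0.4 0.3
  endloop
 endfacet
 facet normal -0.503 -0.644 0.577
  outer loop
   vertex 3.3 4.4 5.9
   vertex 1.4 4.9 4.8
   vertex 2.0 0.4 0.3
  endloop
 endfacet
 facet normal -0.478 -0.659 0.581
  outer loop
   vertex 3.3 4.4 5.9
   vertex 2.0 0.4 0.3
   vertex 5.4 2.7 5.7
  endloop
 endfacet
 facet normal 0.134 0.969 0.209
  outer loop
   vertex 3.3 4.4 5.9
   vertex 3.6 5.2 2.0
   vertex 1.4 4.9 4.8
  endloop
 endfacet
 facet normal -0.955 0.136 -0.264
  outer loop
   vertex 2.2 1.8 0.3
   vertex 2.0 0.4 0.3
   vertex 1.4 4.9 4.8
  endloop
 endfacet
 facet normal -0.694 0.530 -0.488
  outer loop
   vertex 2.2 1.8 0.3
   vertex 1.4 4.9 4.8
   vertex 3.6 5.2 2.0
  endloop
 endfacet
 facet normal 0.216 -0.031 -0.976
  outer loop
   vertex 2.2 1.8 0.3
   vertex 5.3 1.4 1.0
   vertex 2.0 0.4 0.3
  endloop
 endfacet
 facet normal 0.249 0.349 -0.903
  outer loop
   vertex 2.2 1.8 0.3
   vertex 3.6 5.2 2.0
   vertex 5.3 1.4 1.0
  endloop
 endfacet
 facet normal 0.925 0.360 -0.119
  outer loop
   vertex 4.3 4.5 2.6
   vertex 5.4 2.7 5.7
   vertex 5.3 1.4 1.0
  endloop
 endfacet
 facet normal 0.796 0.460 -0.393
  outer loop
   vertex 4.3 4.5 2.6
   vertex 5.3 1.4 1.0
   vertex 3.6 5.2 2.0
  endloop
 endfacet
 facet normal 0.627 0.749 0.213
  outer loop
   vertex 4.3 4.5 2.6
   vertex 3.3 4.4 5.9
   vertex 5.4 2.7 5.7
  endloop
 endfacet
 facet normal 0.599 0.774 0.205
  outer loop
   vertex 4.3 4.5 2.6
   vertex 3.6 5.2 2.0
   vertex 3.3 4.4 5.9
  endloop
 endfacet
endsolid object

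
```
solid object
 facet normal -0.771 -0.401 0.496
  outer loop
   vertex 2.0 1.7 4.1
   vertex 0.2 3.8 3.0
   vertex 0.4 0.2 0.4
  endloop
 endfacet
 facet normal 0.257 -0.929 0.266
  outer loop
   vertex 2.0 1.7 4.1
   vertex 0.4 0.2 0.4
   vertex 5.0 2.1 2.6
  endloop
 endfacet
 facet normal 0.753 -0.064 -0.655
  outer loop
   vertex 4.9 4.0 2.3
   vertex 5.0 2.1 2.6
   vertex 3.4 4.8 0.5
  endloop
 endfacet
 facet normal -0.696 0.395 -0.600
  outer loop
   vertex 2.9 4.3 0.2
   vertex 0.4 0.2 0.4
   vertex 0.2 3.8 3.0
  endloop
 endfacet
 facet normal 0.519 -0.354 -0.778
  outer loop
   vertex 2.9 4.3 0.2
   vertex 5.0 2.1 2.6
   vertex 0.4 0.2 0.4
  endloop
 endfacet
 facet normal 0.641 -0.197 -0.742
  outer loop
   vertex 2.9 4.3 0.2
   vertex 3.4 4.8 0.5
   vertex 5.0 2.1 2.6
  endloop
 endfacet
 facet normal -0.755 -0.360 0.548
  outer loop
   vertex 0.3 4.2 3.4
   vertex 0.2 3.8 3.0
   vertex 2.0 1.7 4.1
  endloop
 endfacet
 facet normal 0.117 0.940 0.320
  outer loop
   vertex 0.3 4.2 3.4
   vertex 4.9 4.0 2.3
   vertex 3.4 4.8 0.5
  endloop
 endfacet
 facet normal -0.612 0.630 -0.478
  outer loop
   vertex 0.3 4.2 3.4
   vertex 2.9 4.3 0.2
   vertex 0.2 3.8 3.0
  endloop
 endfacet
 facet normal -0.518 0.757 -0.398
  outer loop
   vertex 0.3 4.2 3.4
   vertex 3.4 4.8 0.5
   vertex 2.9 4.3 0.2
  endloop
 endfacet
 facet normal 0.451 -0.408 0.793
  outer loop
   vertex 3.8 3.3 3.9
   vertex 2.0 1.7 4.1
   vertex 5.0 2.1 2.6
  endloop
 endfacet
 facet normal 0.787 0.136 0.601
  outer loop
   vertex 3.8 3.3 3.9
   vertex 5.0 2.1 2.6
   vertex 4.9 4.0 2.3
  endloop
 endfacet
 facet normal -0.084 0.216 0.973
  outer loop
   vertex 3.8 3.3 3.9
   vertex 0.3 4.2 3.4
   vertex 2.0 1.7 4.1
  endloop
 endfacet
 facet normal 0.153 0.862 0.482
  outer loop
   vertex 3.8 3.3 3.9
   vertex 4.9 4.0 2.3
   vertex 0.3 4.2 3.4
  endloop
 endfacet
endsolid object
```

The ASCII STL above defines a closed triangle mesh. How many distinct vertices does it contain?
9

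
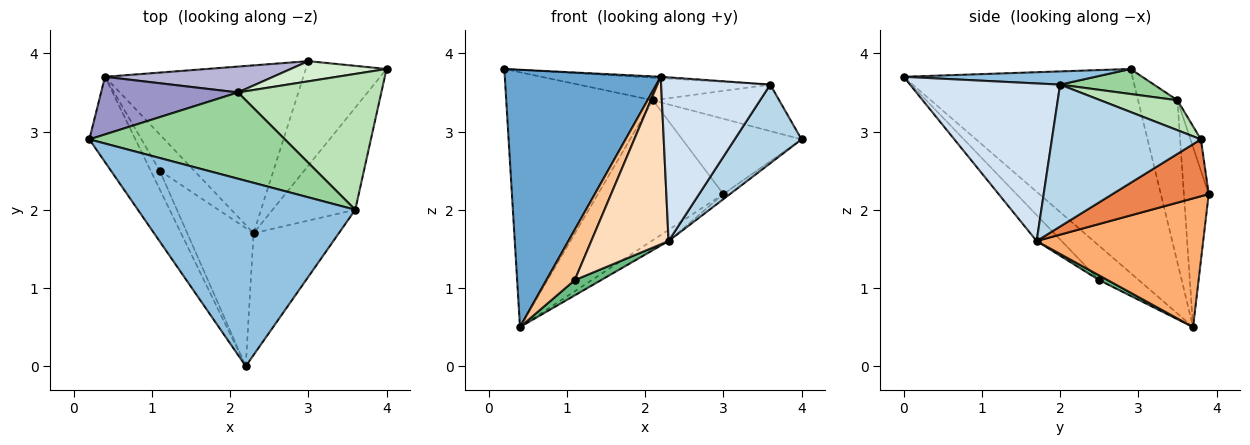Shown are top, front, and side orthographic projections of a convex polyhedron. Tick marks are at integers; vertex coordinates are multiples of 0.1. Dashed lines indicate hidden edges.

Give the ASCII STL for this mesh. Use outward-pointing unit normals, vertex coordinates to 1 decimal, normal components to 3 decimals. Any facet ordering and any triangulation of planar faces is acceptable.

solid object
 facet normal -0.812 -0.554 -0.183
  outer loop
   vertex 0.4 3.7 0.5
   vertex 2.2 0.0 3.7
   vertex 0.2 2.9 3.8
  endloop
 endfacet
 facet normal 0.061 0.007 0.998
  outer loop
   vertex 3.6 2.0 3.6
   vertex 0.2 2.9 3.8
   vertex 2.2 0.0 3.7
  endloop
 endfacet
 facet normal 0.806 -0.362 -0.469
  outer loop
   vertex 3.6 2.0 3.6
   vertex 2.3 1.7 1.6
   vertex 4.0 3.8 2.9
  endloop
 endfacet
 facet normal 0.741 -0.539 -0.401
  outer loop
   vertex 3.6 2.0 3.6
   vertex 2.2 0.0 3.7
   vertex 2.3 1.7 1.6
  endloop
 endfacet
 facet normal 0.576 0.040 -0.817
  outer loop
   vertex 3.0 3.9 2.2
   vertex 4.0 3.8 2.9
   vertex 2.3 1.7 1.6
  endloop
 endfacet
 facet normal 0.543 0.056 -0.838
  outer loop
   vertex 3.0 3.9 2.2
   vertex 2.3 1.7 1.6
   vertex 0.4 3.7 0.5
  endloop
 endfacet
 facet normal -0.795 -0.569 -0.211
  outer loop
   vertex 1.1 2.5 1.1
   vertex 2.2 0.0 3.7
   vertex 0.4 3.7 0.5
  endloop
 endfacet
 facet normal -0.242 -0.749 -0.617
  outer loop
   vertex 1.1 2.5 1.1
   vertex 2.3 1.7 1.6
   vertex 2.2 0.0 3.7
  endloop
 endfacet
 facet normal 0.125 -0.385 -0.915
  outer loop
   vertex 1.1 2.5 1.1
   vertex 0.4 3.7 0.5
   vertex 2.3 1.7 1.6
  endloop
 endfacet
 facet normal 0.123 0.251 0.960
  outer loop
   vertex 2.1 3.5 3.4
   vertex 0.2 2.9 3.8
   vertex 3.6 2.0 3.6
  endloop
 endfacet
 facet normal 0.194 0.318 0.928
  outer loop
   vertex 2.1 3.5 3.4
   vertex 3.6 2.0 3.6
   vertex 4.0 3.8 2.9
  endloop
 endfacet
 facet normal -0.084 0.963 0.258
  outer loop
   vertex 2.1 3.5 3.4
   vertex 4.0 3.8 2.9
   vertex 3.0 3.9 2.2
  endloop
 endfacet
 facet normal -0.253 0.944 0.213
  outer loop
   vertex 2.1 3.5 3.4
   vertex 0.4 3.7 0.5
   vertex 0.2 2.9 3.8
  endloop
 endfacet
 facet normal -0.191 0.965 0.179
  outer loop
   vertex 2.1 3.5 3.4
   vertex 3.0 3.9 2.2
   vertex 0.4 3.7 0.5
  endloop
 endfacet
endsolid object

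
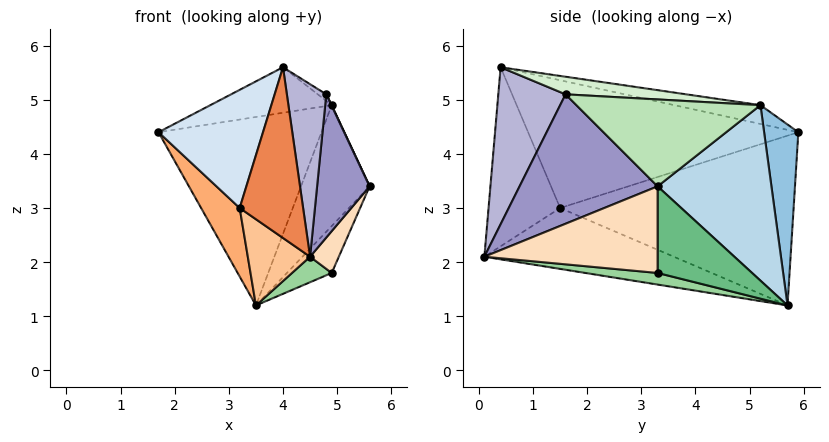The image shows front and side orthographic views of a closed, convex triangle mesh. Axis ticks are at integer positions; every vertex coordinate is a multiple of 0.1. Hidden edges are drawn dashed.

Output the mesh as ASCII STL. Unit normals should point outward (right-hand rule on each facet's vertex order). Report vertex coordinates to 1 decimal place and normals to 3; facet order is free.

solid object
 facet normal -0.117 0.165 0.979
  outer loop
   vertex 4.9 5.2 4.9
   vertex 1.7 5.9 4.4
   vertex 4.0 0.4 5.6
  endloop
 endfacet
 facet normal 0.205 0.977 0.054
  outer loop
   vertex 4.9 5.2 4.9
   vertex 3.5 5.7 1.2
   vertex 1.7 5.9 4.4
  endloop
 endfacet
 facet normal 0.830 0.500 -0.246
  outer loop
   vertex 4.9 5.2 4.9
   vertex 5.6 3.3 3.4
   vertex 3.5 5.7 1.2
  endloop
 endfacet
 facet normal -0.924 -0.357 0.133
  outer loop
   vertex 3.2 1.5 3.0
   vertex 4.0 0.4 5.6
   vertex 1.7 5.9 4.4
  endloop
 endfacet
 facet normal -0.748 -0.662 -0.050
  outer loop
   vertex 3.2 1.5 3.0
   vertex 4.5 0.1 2.1
   vertex 4.0 0.4 5.6
  endloop
 endfacet
 facet normal -0.866 -0.143 -0.478
  outer loop
   vertex 3.2 1.5 3.0
   vertex 1.7 5.9 4.4
   vertex 3.5 5.7 1.2
  endloop
 endfacet
 facet normal -0.711 -0.234 -0.663
  outer loop
   vertex 3.2 1.5 3.0
   vertex 3.5 5.7 1.2
   vertex 4.5 0.1 2.1
  endloop
 endfacet
 facet normal 0.906 -0.150 -0.396
  outer loop
   vertex 4.9 3.3 1.8
   vertex 5.6 3.3 3.4
   vertex 4.5 0.1 2.1
  endloop
 endfacet
 facet normal 0.840 0.398 -0.368
  outer loop
   vertex 4.9 3.3 1.8
   vertex 3.5 5.7 1.2
   vertex 5.6 3.3 3.4
  endloop
 endfacet
 facet normal 0.214 -0.118 -0.970
  outer loop
   vertex 4.9 3.3 1.8
   vertex 4.5 0.1 2.1
   vertex 3.5 5.7 1.2
  endloop
 endfacet
 facet normal 0.905 -0.002 0.425
  outer loop
   vertex 4.8 1.6 5.1
   vertex 5.6 3.3 3.4
   vertex 4.9 5.2 4.9
  endloop
 endfacet
 facet normal 0.492 0.035 0.870
  outer loop
   vertex 4.8 1.6 5.1
   vertex 4.9 5.2 4.9
   vertex 4.0 0.4 5.6
  endloop
 endfacet
 facet normal 0.931 -0.354 0.084
  outer loop
   vertex 4.8 1.6 5.1
   vertex 4.5 0.1 2.1
   vertex 5.6 3.3 3.4
  endloop
 endfacet
 facet normal 0.851 -0.499 0.164
  outer loop
   vertex 4.8 1.6 5.1
   vertex 4.0 0.4 5.6
   vertex 4.5 0.1 2.1
  endloop
 endfacet
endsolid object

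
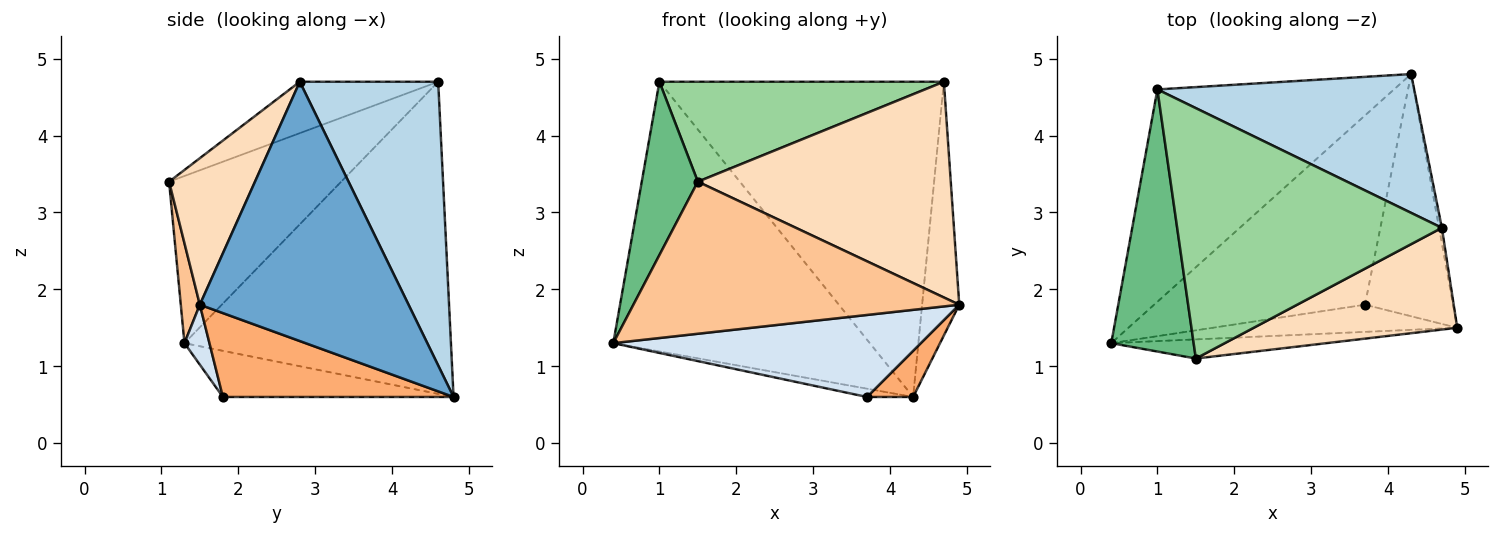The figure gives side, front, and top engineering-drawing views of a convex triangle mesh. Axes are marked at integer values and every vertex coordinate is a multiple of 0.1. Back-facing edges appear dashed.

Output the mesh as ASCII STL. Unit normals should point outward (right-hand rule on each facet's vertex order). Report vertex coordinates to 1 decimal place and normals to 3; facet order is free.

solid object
 facet normal 0.984 0.175 -0.011
  outer loop
   vertex 4.7 2.8 4.7
   vertex 4.9 1.5 1.8
   vertex 4.3 4.8 0.6
  endloop
 endfacet
 facet normal -0.632 0.609 -0.479
  outer loop
   vertex 1.0 4.6 4.7
   vertex 4.3 4.8 0.6
   vertex 0.4 1.3 1.3
  endloop
 endfacet
 facet normal 0.407 0.836 0.368
  outer loop
   vertex 1.0 4.6 4.7
   vertex 4.7 2.8 4.7
   vertex 4.3 4.8 0.6
  endloop
 endfacet
 facet normal 0.077 -0.946 -0.314
  outer loop
   vertex 3.7 1.8 0.6
   vertex 4.9 1.5 1.8
   vertex 0.4 1.3 1.3
  endloop
 endfacet
 facet normal -0.214 0.043 -0.976
  outer loop
   vertex 3.7 1.8 0.6
   vertex 0.4 1.3 1.3
   vertex 4.3 4.8 0.6
  endloop
 endfacet
 facet normal 0.683 -0.137 -0.717
  outer loop
   vertex 3.7 1.8 0.6
   vertex 4.3 4.8 0.6
   vertex 4.9 1.5 1.8
  endloop
 endfacet
 facet normal 0.058 -0.991 -0.125
  outer loop
   vertex 1.5 1.1 3.4
   vertex 0.4 1.3 1.3
   vertex 4.9 1.5 1.8
  endloop
 endfacet
 facet normal 0.294 -0.865 0.408
  outer loop
   vertex 1.5 1.1 3.4
   vertex 4.9 1.5 1.8
   vertex 4.7 2.8 4.7
  endloop
 endfacet
 facet normal -0.861 -0.281 0.424
  outer loop
   vertex 1.5 1.1 3.4
   vertex 1.0 4.6 4.7
   vertex 0.4 1.3 1.3
  endloop
 endfacet
 facet normal -0.177 -0.365 0.914
  outer loop
   vertex 1.5 1.1 3.4
   vertex 4.7 2.8 4.7
   vertex 1.0 4.6 4.7
  endloop
 endfacet
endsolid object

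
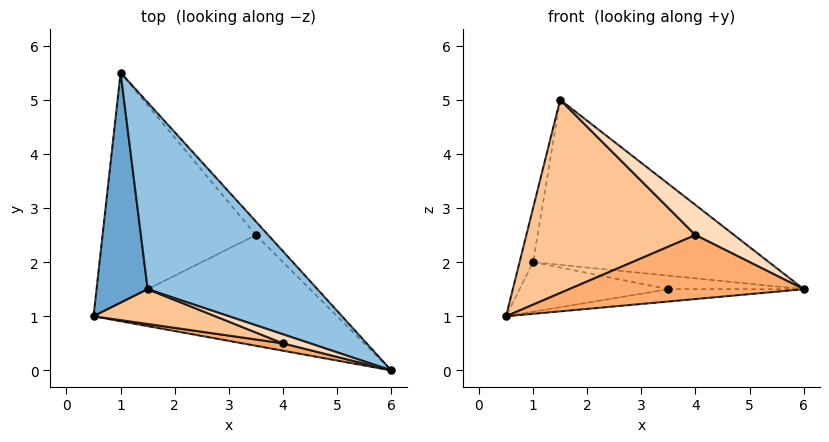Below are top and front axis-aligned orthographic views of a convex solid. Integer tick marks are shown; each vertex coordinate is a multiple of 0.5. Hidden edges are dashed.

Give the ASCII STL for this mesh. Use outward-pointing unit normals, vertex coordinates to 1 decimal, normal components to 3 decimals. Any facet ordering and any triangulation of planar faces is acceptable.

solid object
 facet normal -0.970 0.055 0.236
  outer loop
   vertex 1.5 1.5 5.0
   vertex 1.0 5.5 2.0
   vertex 0.5 1.0 1.0
  endloop
 endfacet
 facet normal 0.626 0.516 0.584
  outer loop
   vertex 1.5 1.5 5.0
   vertex 6.0 0.0 1.5
   vertex 1.0 5.5 2.0
  endloop
 endfacet
 facet normal 0.110 0.110 -0.988
  outer loop
   vertex 3.5 2.5 1.5
   vertex 6.0 0.0 1.5
   vertex 0.5 1.0 1.0
  endloop
 endfacet
 facet normal 0.057 0.210 -0.976
  outer loop
   vertex 3.5 2.5 1.5
   vertex 0.5 1.0 1.0
   vertex 1.0 5.5 2.0
  endloop
 endfacet
 facet normal 0.577 0.577 -0.577
  outer loop
   vertex 3.5 2.5 1.5
   vertex 1.0 5.5 2.0
   vertex 6.0 0.0 1.5
  endloop
 endfacet
 facet normal -0.188 -0.976 0.113
  outer loop
   vertex 4.0 0.5 2.5
   vertex 0.5 1.0 1.0
   vertex 6.0 0.0 1.5
  endloop
 endfacet
 facet normal -0.212 -0.962 0.173
  outer loop
   vertex 4.0 0.5 2.5
   vertex 1.5 1.5 5.0
   vertex 0.5 1.0 1.0
  endloop
 endfacet
 facet normal -0.095 -0.953 0.286
  outer loop
   vertex 4.0 0.5 2.5
   vertex 6.0 0.0 1.5
   vertex 1.5 1.5 5.0
  endloop
 endfacet
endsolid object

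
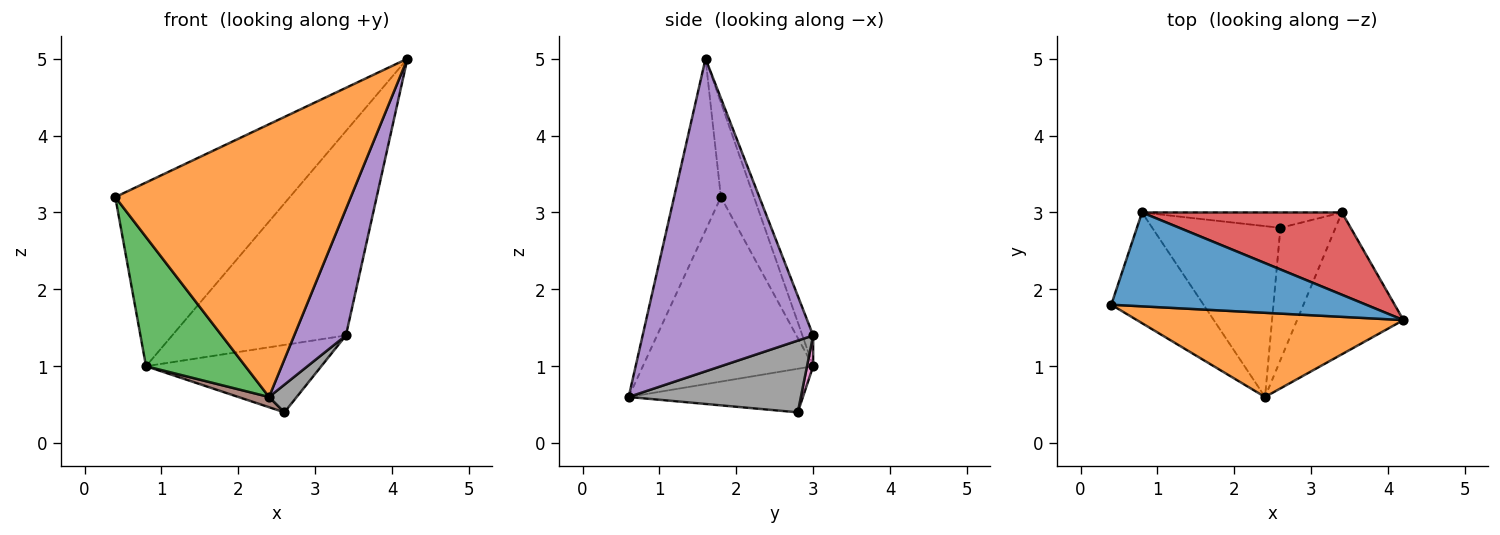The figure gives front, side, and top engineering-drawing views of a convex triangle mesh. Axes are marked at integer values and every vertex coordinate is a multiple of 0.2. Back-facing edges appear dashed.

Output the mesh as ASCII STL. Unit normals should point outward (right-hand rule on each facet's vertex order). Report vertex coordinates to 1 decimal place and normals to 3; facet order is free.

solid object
 facet normal -0.166 0.878 0.449
  outer loop
   vertex 0.8 3.0 1.0
   vertex 0.4 1.8 3.2
   vertex 4.2 1.6 5.0
  endloop
 endfacet
 facet normal -0.187 -0.939 0.290
  outer loop
   vertex 2.4 0.6 0.6
   vertex 4.2 1.6 5.0
   vertex 0.4 1.8 3.2
  endloop
 endfacet
 facet normal -0.793 -0.463 -0.396
  outer loop
   vertex 2.4 0.6 0.6
   vertex 0.4 1.8 3.2
   vertex 0.8 3.0 1.0
  endloop
 endfacet
 facet normal -0.057 0.926 0.373
  outer loop
   vertex 3.4 3.0 1.4
   vertex 0.8 3.0 1.0
   vertex 4.2 1.6 5.0
  endloop
 endfacet
 facet normal 0.910 -0.276 -0.310
  outer loop
   vertex 3.4 3.0 1.4
   vertex 4.2 1.6 5.0
   vertex 2.4 0.6 0.6
  endloop
 endfacet
 facet normal -0.321 -0.057 -0.945
  outer loop
   vertex 2.6 2.8 0.4
   vertex 2.4 0.6 0.6
   vertex 0.8 3.0 1.0
  endloop
 endfacet
 facet normal 0.034 0.974 -0.222
  outer loop
   vertex 2.6 2.8 0.4
   vertex 0.8 3.0 1.0
   vertex 3.4 3.0 1.4
  endloop
 endfacet
 facet normal 0.787 -0.126 -0.604
  outer loop
   vertex 2.6 2.8 0.4
   vertex 3.4 3.0 1.4
   vertex 2.4 0.6 0.6
  endloop
 endfacet
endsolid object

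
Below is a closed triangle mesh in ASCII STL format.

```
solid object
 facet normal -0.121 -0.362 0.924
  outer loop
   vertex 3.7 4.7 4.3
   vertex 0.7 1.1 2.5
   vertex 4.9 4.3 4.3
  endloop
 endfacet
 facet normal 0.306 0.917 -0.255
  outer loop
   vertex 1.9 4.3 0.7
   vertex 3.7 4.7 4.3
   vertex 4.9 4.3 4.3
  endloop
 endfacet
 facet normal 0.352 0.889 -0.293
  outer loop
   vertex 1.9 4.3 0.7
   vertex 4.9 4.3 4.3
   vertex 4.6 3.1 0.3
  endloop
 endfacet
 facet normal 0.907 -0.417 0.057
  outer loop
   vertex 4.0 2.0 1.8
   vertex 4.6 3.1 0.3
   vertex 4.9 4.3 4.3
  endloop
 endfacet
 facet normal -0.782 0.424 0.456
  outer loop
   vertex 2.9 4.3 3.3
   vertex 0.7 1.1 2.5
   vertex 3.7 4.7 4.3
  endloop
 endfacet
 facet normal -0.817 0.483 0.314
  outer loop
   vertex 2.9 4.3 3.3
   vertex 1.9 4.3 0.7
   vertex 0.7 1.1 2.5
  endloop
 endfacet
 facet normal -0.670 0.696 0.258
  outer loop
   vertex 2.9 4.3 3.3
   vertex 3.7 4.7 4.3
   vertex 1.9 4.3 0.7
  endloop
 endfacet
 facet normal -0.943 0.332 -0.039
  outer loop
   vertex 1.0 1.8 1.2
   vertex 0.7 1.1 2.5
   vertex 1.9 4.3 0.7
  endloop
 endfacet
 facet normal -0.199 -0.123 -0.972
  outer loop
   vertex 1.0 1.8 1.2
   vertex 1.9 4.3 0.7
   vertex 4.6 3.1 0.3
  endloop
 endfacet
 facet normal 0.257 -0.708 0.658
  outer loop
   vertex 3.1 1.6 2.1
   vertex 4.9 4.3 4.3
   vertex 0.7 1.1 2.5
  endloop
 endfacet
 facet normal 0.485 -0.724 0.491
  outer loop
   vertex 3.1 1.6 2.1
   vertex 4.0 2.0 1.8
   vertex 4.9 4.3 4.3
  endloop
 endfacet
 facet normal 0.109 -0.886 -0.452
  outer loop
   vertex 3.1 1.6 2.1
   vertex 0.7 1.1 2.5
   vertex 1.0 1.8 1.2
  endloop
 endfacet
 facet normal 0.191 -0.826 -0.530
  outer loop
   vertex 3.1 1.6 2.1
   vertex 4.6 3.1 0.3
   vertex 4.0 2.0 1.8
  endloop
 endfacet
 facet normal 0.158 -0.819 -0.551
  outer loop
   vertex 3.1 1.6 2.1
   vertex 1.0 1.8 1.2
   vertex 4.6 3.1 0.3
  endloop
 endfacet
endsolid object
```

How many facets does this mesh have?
14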